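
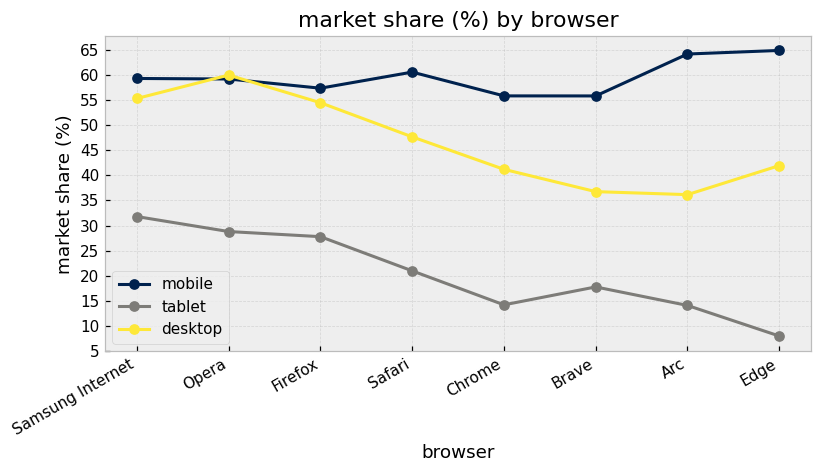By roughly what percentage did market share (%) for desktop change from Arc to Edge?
≈ +14.3%

Arc ≈ 35, Edge ≈ 40; (40 − 35) / 35 ≈ +14.3%.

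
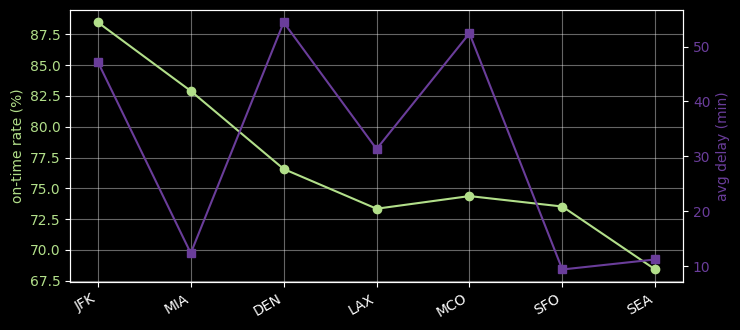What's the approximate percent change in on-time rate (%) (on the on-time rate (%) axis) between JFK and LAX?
JFK ≈ 88, LAX ≈ 74; (74 − 88) / 88 ≈ -15.9%.

≈ -15.9%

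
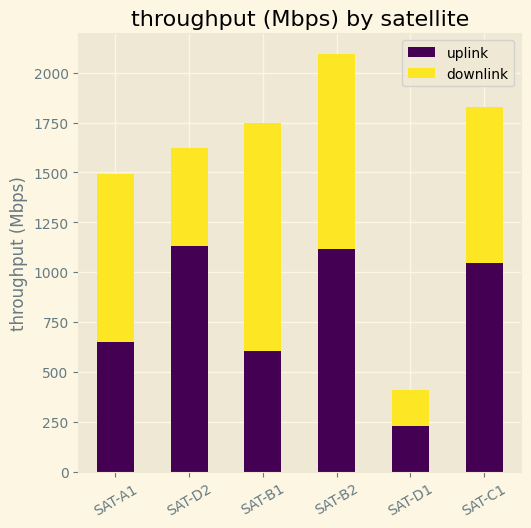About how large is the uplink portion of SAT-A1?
uplink top ≈ 600, bottom ≈ 0; segment ≈ 600.

≈ 600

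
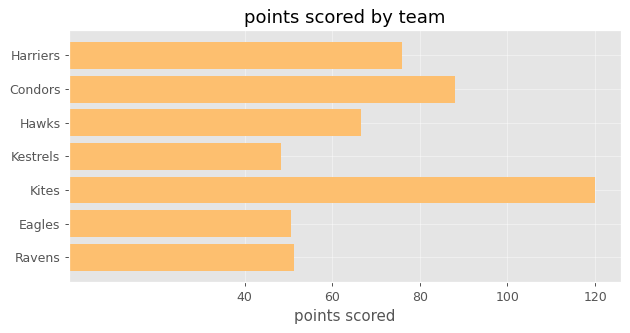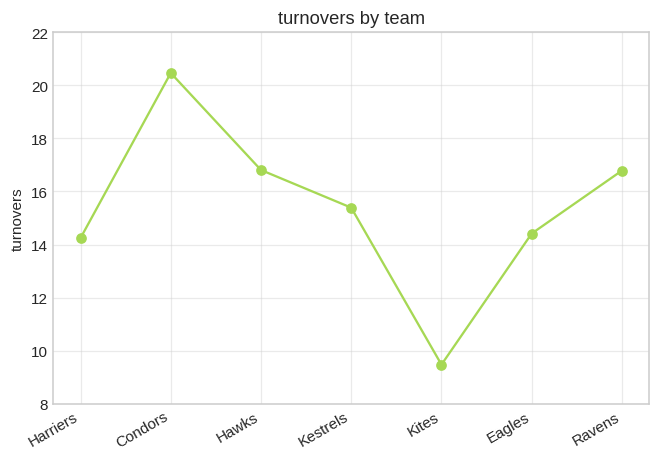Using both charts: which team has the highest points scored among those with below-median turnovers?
Chart 2 median turnovers ≈ 16; below-median teams: Harriers, Kites, Eagles. Among those, Kites has the highest points scored (≈ 120).

Kites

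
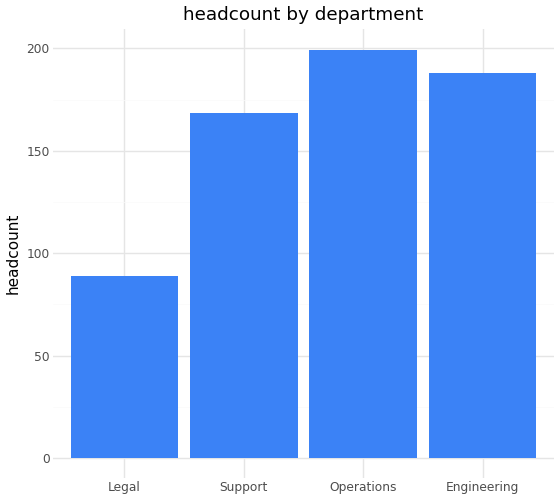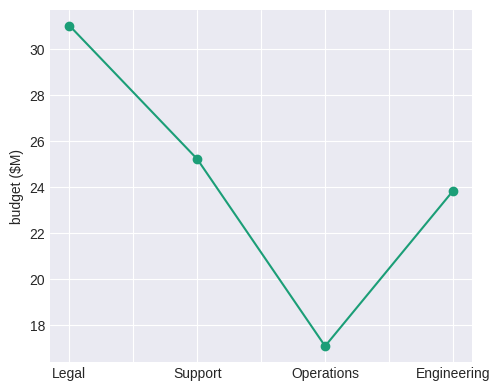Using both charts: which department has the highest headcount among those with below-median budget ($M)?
Operations

Chart 2 median budget ($M) ≈ 25; below-median departments: Operations, Engineering. Among those, Operations has the highest headcount (≈ 200).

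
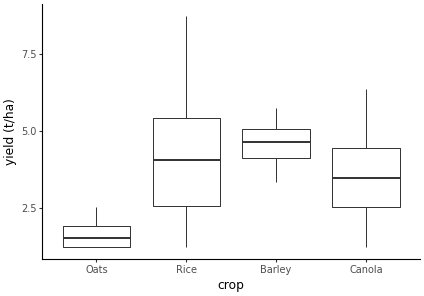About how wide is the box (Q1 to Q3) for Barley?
Q3 ≈ 5.0, Q1 ≈ 4.0; IQR ≈ 1.0.

≈ 1.0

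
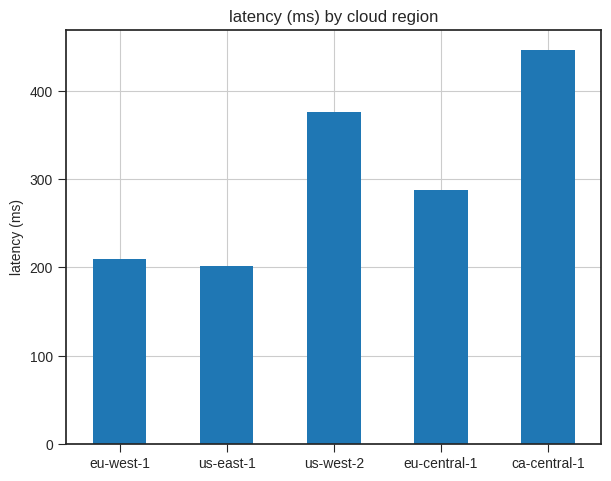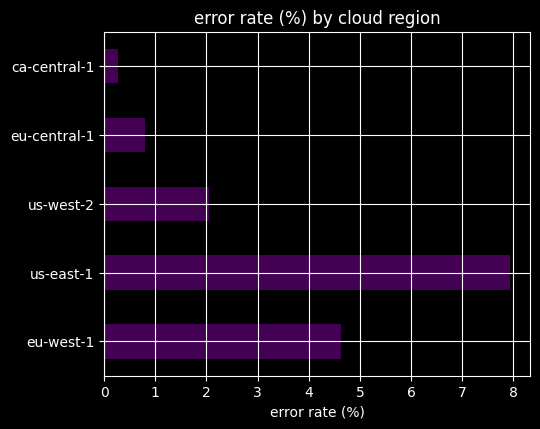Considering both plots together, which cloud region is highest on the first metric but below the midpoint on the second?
ca-central-1

Chart 2 median error rate (%) ≈ 2; below-median cloud regions: eu-central-1, ca-central-1. Among those, ca-central-1 has the highest latency (ms) (≈ 450).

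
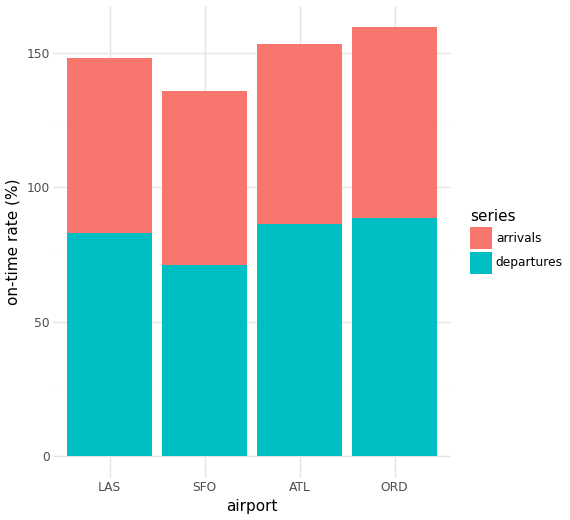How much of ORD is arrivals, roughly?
≈ 80

arrivals top ≈ 160, bottom ≈ 80; segment ≈ 80.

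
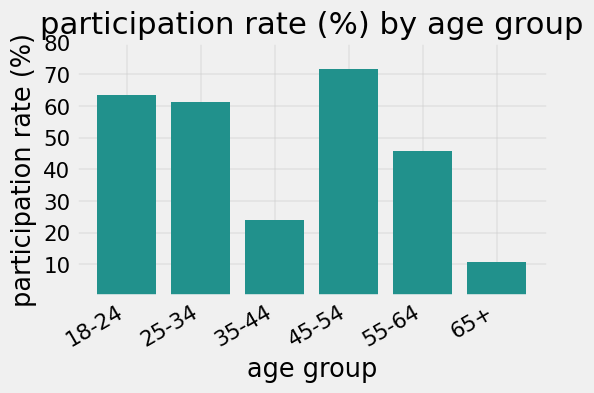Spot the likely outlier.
65+ ≈ 10; the rest sit between ≈ 20 and ≈ 70.

65+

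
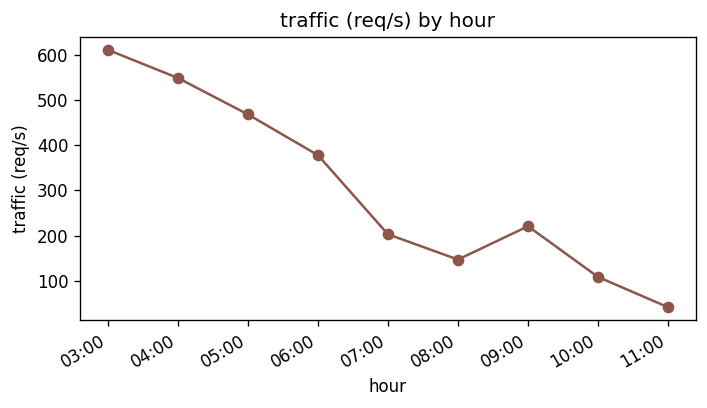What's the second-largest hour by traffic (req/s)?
04:00

Top 3: 03:00 ≈ 600, 04:00 ≈ 550, 05:00 ≈ 450.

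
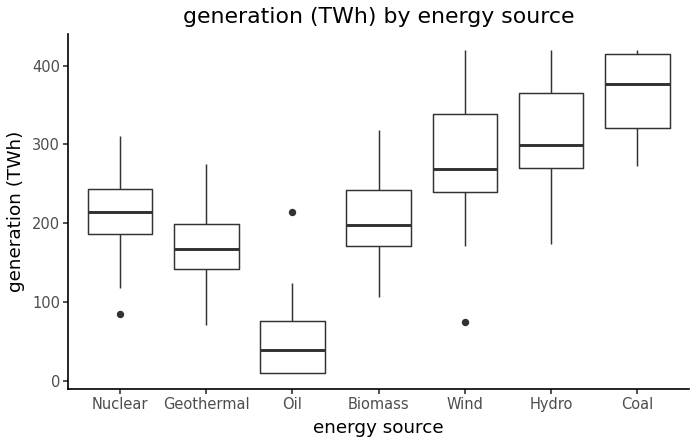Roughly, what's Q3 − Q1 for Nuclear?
Q3 ≈ 250, Q1 ≈ 200; IQR ≈ 50.

≈ 50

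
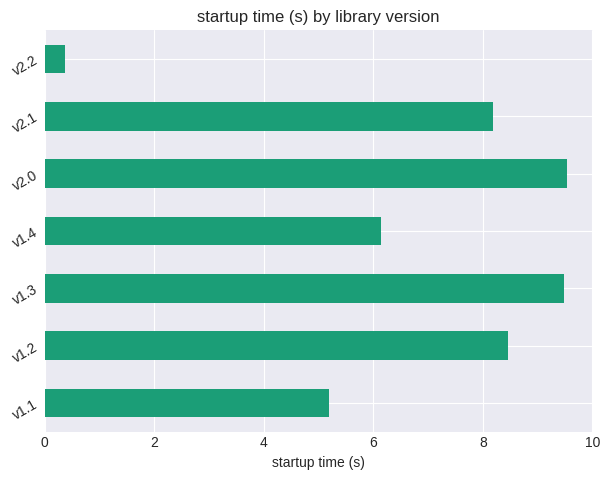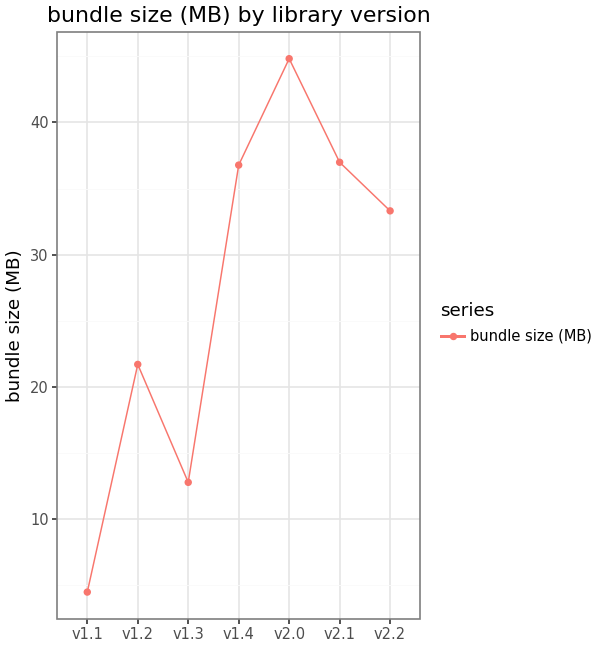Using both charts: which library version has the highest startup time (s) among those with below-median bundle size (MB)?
v1.3

Chart 2 median bundle size (MB) ≈ 35; below-median library versions: v1.1, v1.2, v1.3. Among those, v1.3 has the highest startup time (s) (≈ 9).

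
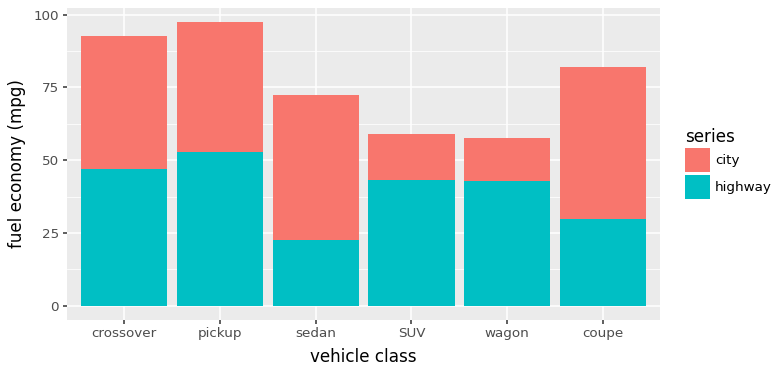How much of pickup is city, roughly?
city top ≈ 100, bottom ≈ 50; segment ≈ 50.

≈ 50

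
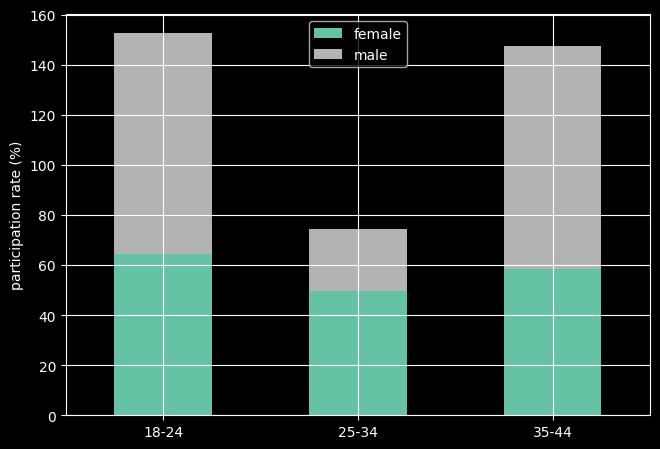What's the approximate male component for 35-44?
male top ≈ 140, bottom ≈ 60; segment ≈ 80.

≈ 80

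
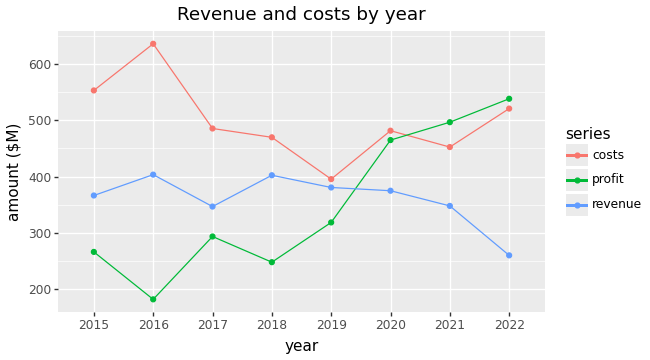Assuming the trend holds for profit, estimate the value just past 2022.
Last three: 450, 500, 550 → slope ≈ 50/step → next ≈ 600.

≈ 600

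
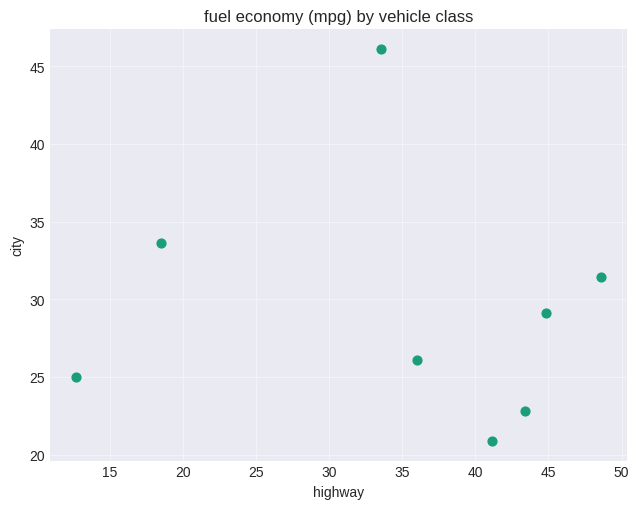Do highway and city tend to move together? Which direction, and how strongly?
no clear correlation

Points are roughly uncorrelated; weak (|r| ≈ 0.1).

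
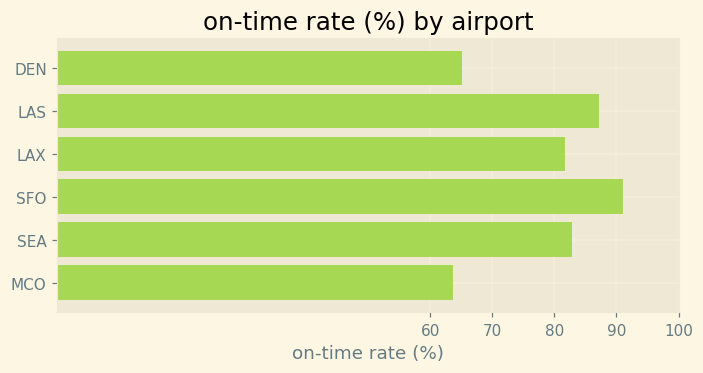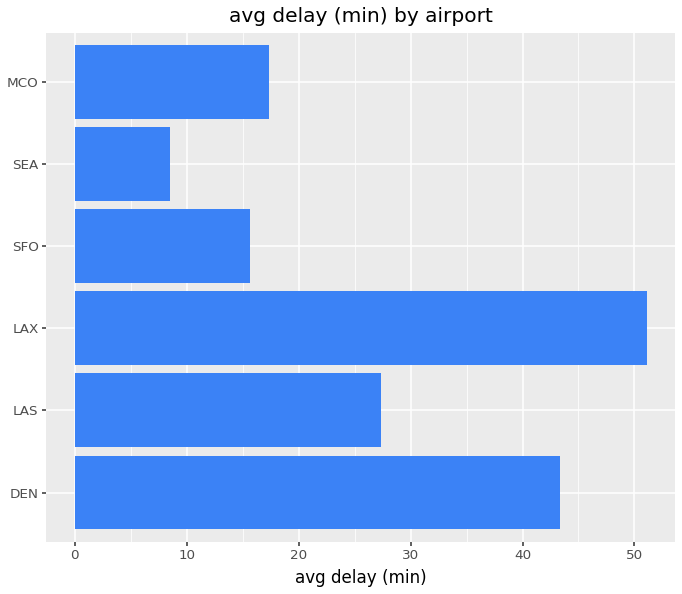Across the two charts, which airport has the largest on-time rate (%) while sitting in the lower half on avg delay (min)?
SFO

Chart 2 median avg delay (min) ≈ 20; below-median airports: SFO, SEA, MCO. Among those, SFO has the highest on-time rate (%) (≈ 90).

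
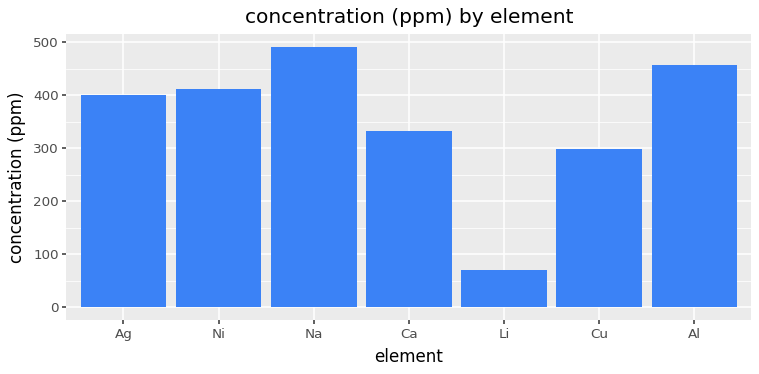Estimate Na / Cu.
≈ 1.67×

Na ≈ 500, Cu ≈ 300; 500/300 ≈ 1.67.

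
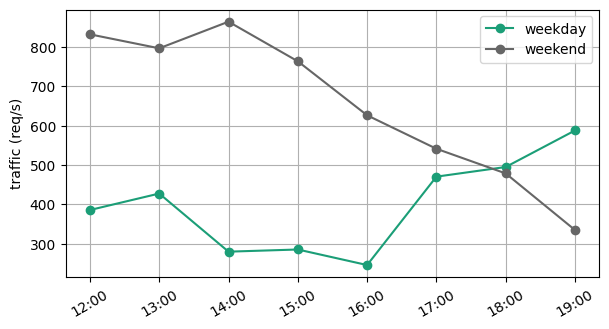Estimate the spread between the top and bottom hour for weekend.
Max 14:00 ≈ 900, min 19:00 ≈ 300; range ≈ 600.

≈ 600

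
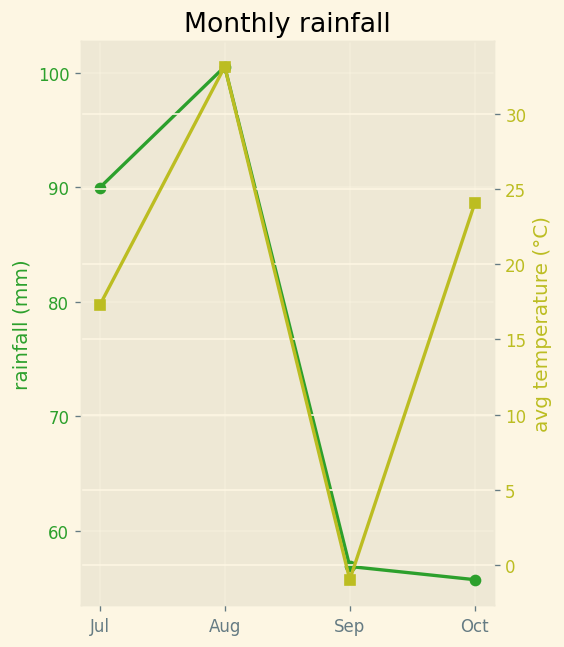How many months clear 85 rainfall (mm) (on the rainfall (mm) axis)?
Above 85: Jul, Aug.

2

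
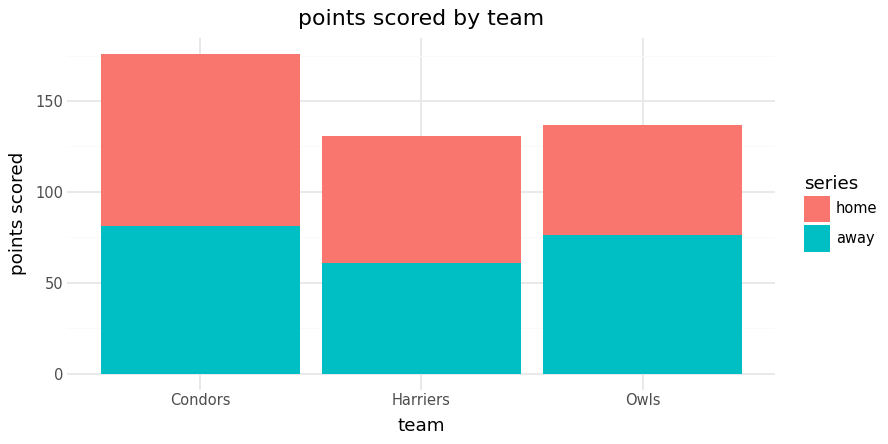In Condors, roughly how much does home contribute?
home top ≈ 180, bottom ≈ 80; segment ≈ 100.

≈ 100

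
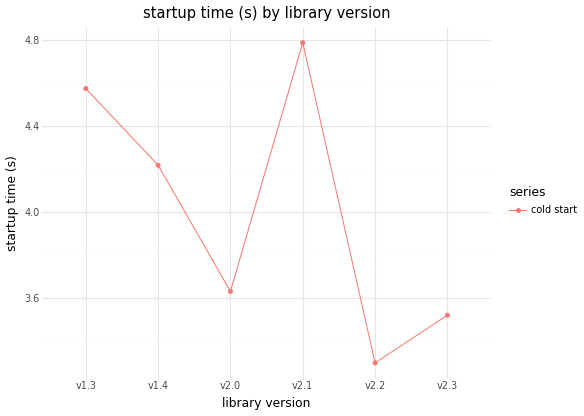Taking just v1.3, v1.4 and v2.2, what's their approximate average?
≈ 4.07

(4.6 + 4.2 + 3.4) / 3 ≈ 4.07.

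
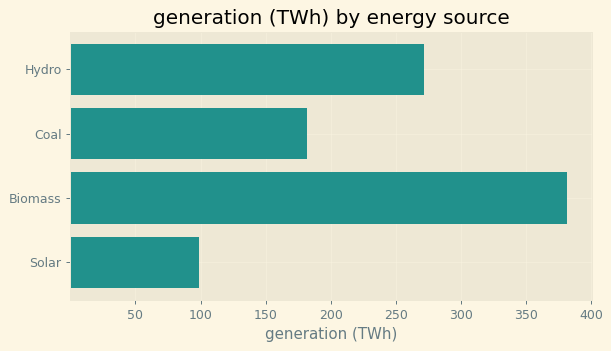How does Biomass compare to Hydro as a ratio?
≈ 1.6×

Biomass ≈ 400, Hydro ≈ 250; 400/250 ≈ 1.6.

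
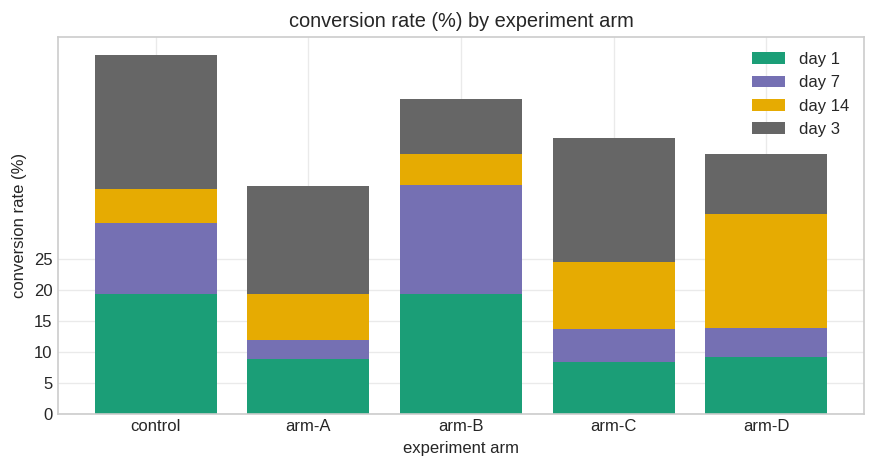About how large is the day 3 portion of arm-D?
≈ 10

day 3 top ≈ 40, bottom ≈ 30; segment ≈ 10.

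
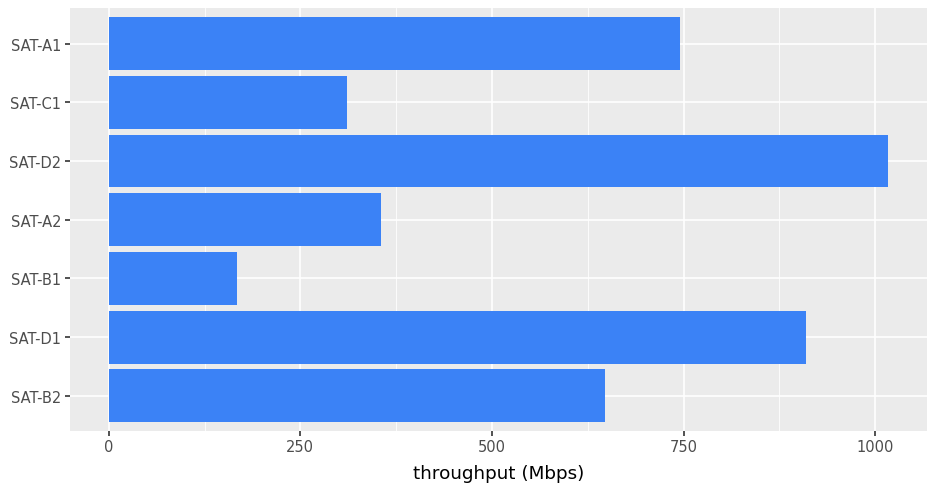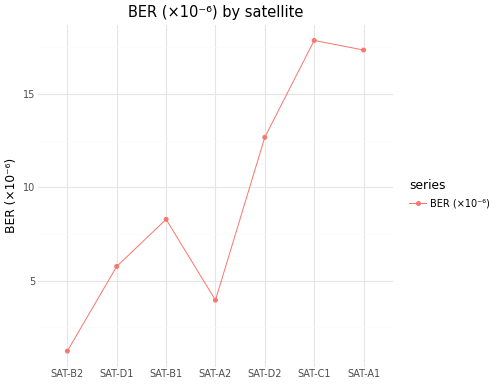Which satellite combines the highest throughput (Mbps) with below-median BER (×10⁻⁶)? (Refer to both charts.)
Chart 2 median BER (×10⁻⁶) ≈ 8; below-median satellites: SAT-B2, SAT-D1, SAT-A2. Among those, SAT-D1 has the highest throughput (Mbps) (≈ 900).

SAT-D1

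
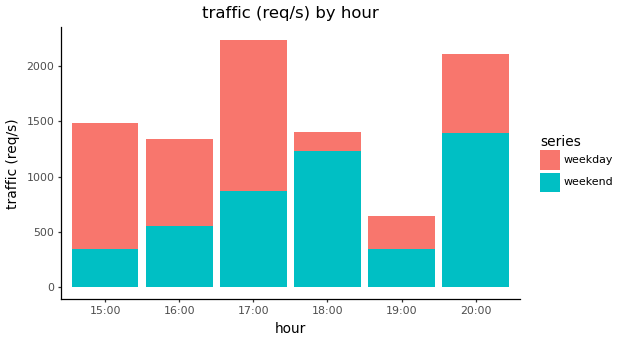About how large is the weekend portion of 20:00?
≈ 1400

weekend top ≈ 1400, bottom ≈ 0; segment ≈ 1400.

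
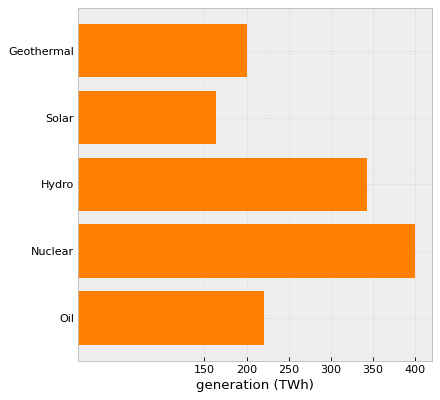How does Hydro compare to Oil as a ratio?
Hydro ≈ 350, Oil ≈ 200; 350/200 ≈ 1.75.

≈ 1.75×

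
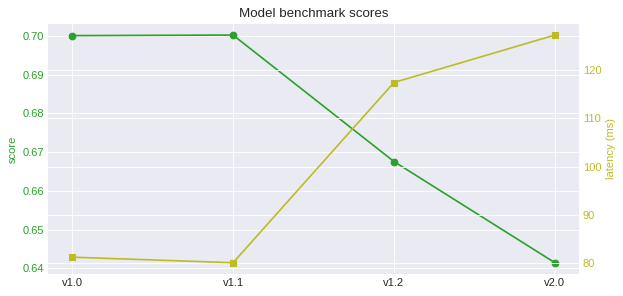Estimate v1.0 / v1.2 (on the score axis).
v1.0 ≈ 0.70, v1.2 ≈ 0.67; 0.70/0.67 ≈ 1.04.

≈ 1.04×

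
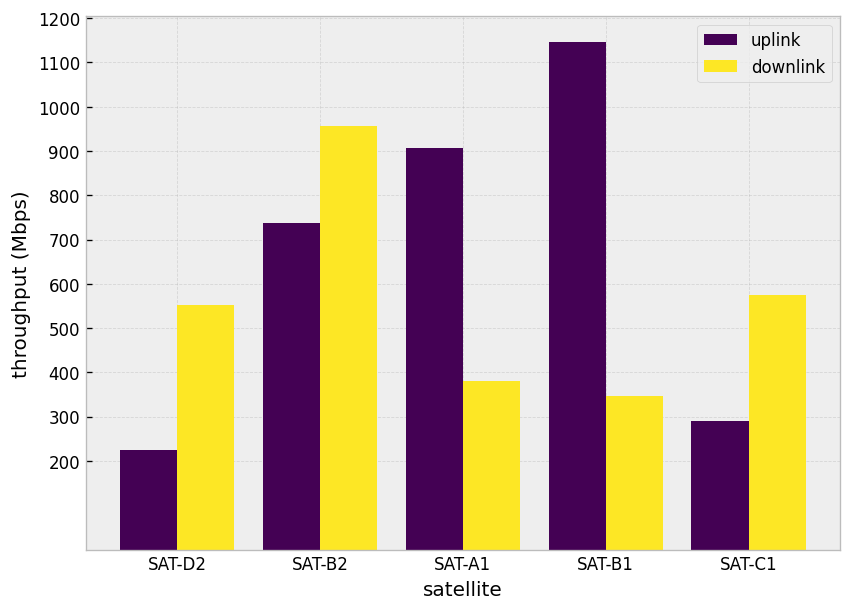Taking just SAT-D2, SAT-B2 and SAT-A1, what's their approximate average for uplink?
(200 + 700 + 900) / 3 ≈ 600.

≈ 600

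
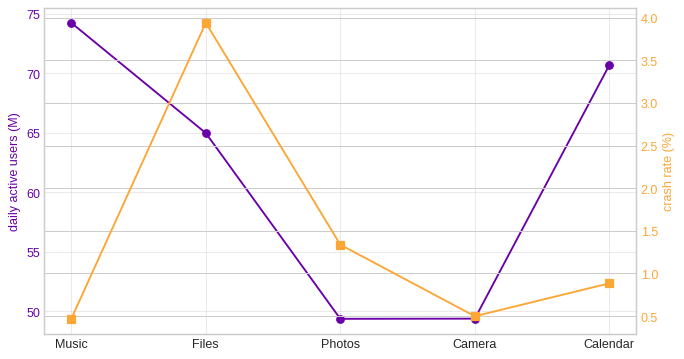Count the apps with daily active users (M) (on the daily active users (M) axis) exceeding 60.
3

Above 60: Music, Files, Calendar.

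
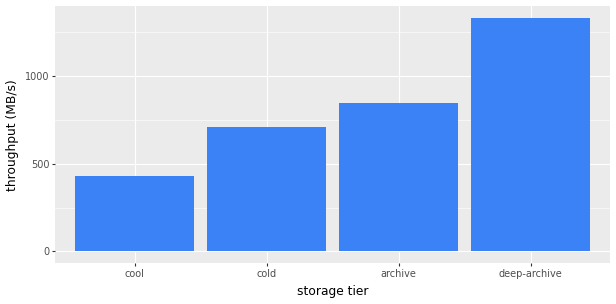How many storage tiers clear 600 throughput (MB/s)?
Above 600: cold, archive, deep-archive.

3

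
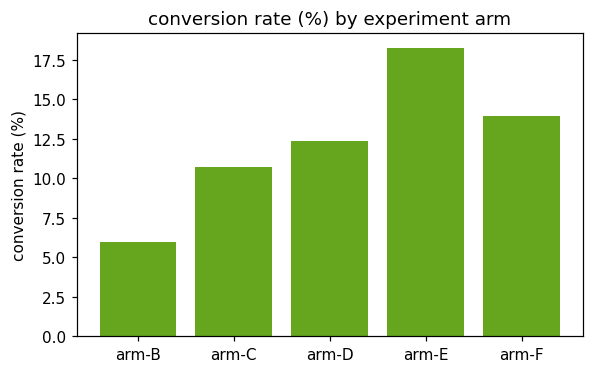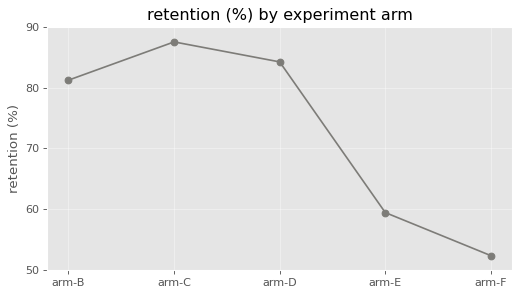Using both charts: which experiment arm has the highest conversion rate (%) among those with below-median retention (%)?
Chart 2 median retention (%) ≈ 80; below-median experiment arms: arm-E, arm-F. Among those, arm-E has the highest conversion rate (%) (≈ 18).

arm-E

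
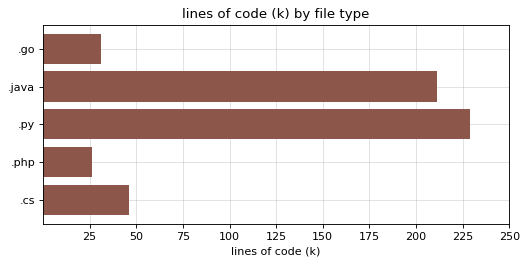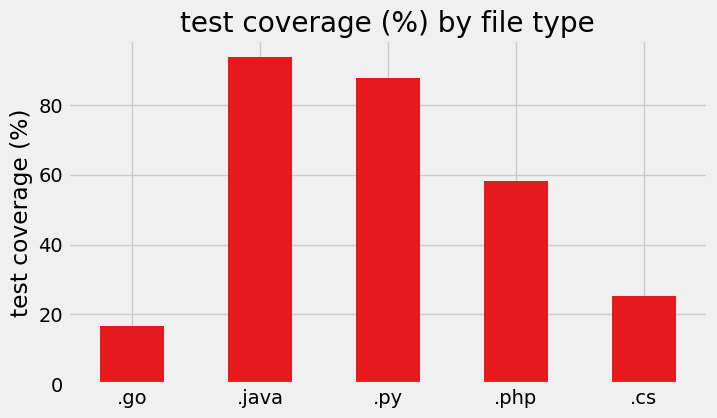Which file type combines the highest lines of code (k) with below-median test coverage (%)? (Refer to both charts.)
.cs

Chart 2 median test coverage (%) ≈ 60; below-median file types: .go, .cs. Among those, .cs has the highest lines of code (k) (≈ 50).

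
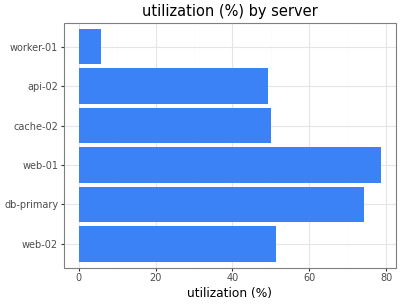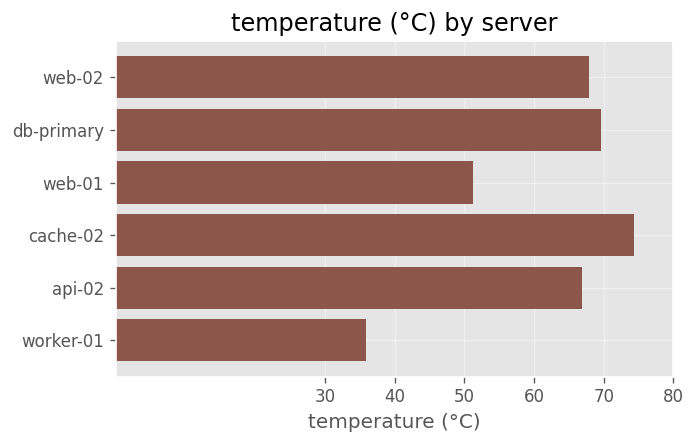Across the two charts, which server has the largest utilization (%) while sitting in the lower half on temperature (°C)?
Chart 2 median temperature (°C) ≈ 70; below-median servers: web-01, api-02, worker-01. Among those, web-01 has the highest utilization (%) (≈ 80).

web-01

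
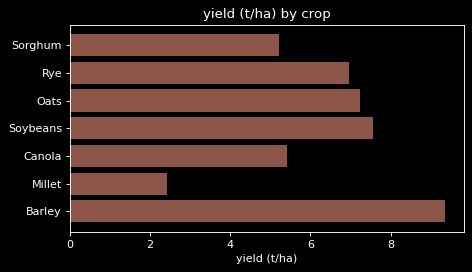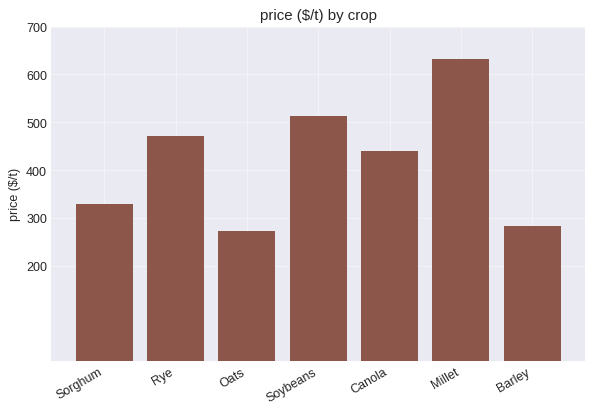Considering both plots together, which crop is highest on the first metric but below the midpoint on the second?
Chart 2 median price ($/t) ≈ 400; below-median crops: Sorghum, Oats, Barley. Among those, Barley has the highest yield (t/ha) (≈ 9).

Barley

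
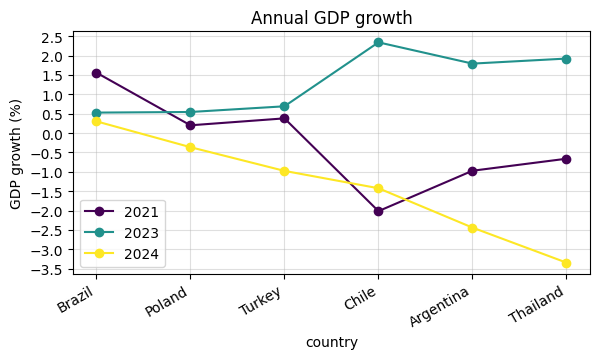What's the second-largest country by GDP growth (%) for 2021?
Turkey

Top 3 for 2021: Brazil ≈ 1.5, Turkey ≈ 0.5, Poland ≈ 0.0.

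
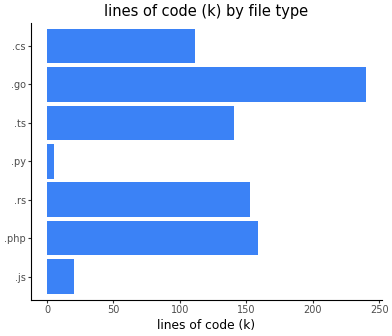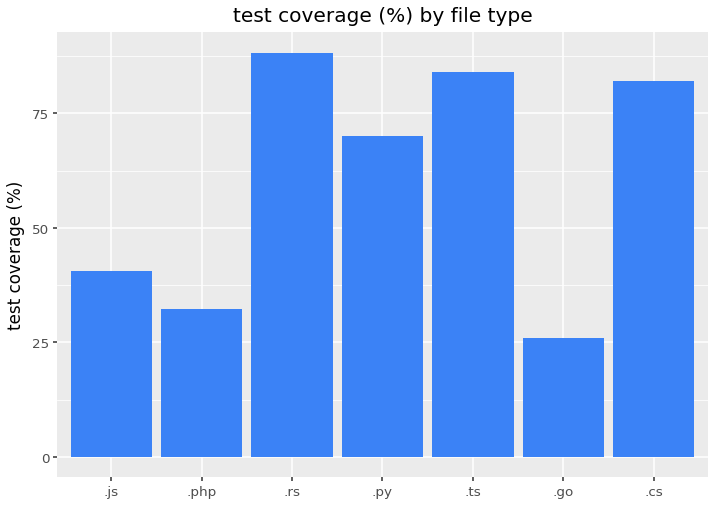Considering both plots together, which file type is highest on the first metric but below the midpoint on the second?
Chart 2 median test coverage (%) ≈ 70; below-median file types: .js, .php, .go. Among those, .go has the highest lines of code (k) (≈ 250).

.go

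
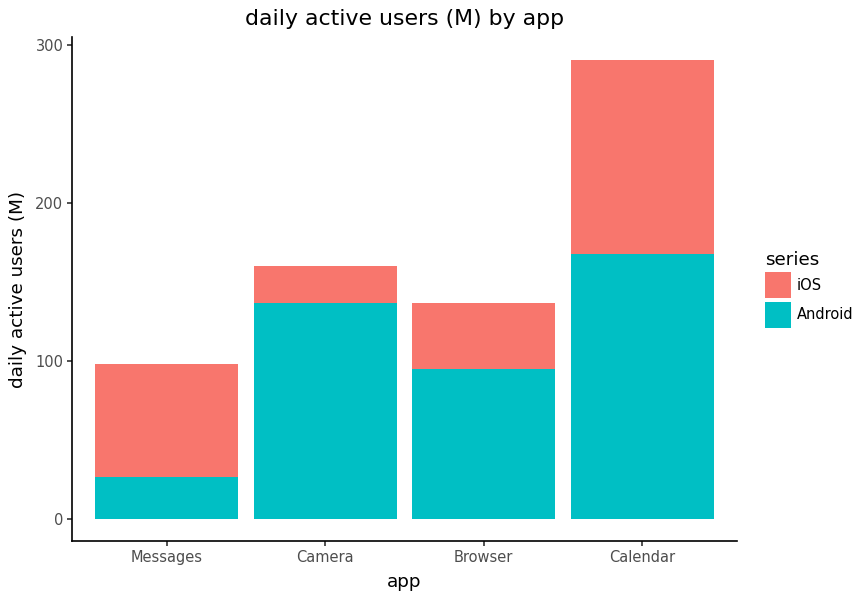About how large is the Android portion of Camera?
Android top ≈ 125, bottom ≈ 0; segment ≈ 125.

≈ 125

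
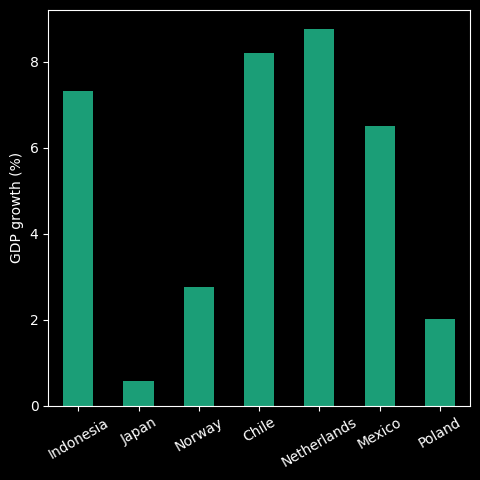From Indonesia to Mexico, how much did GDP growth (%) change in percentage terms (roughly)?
Indonesia ≈ 7, Mexico ≈ 6; (6 − 7) / 7 ≈ -14.3%.

≈ -14.3%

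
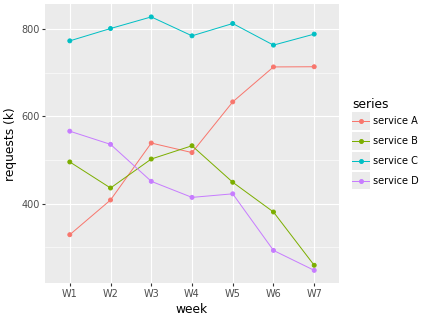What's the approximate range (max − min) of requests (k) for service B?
Max W4 ≈ 550, min W7 ≈ 250; range ≈ 300.

≈ 300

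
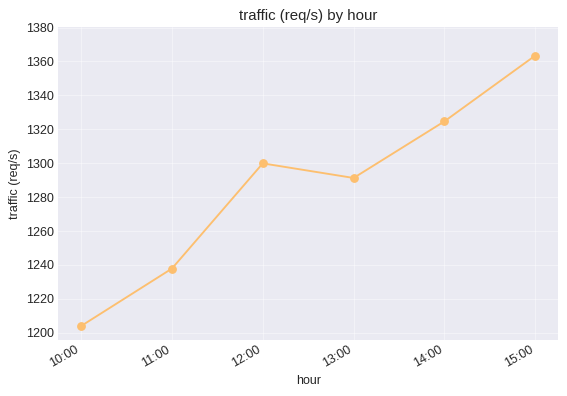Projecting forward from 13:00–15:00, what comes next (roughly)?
Last three: 1300, 1320, 1360 → slope ≈ 30/step → next ≈ 1390.

≈ 1390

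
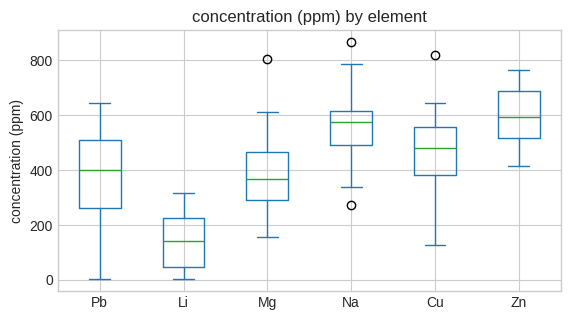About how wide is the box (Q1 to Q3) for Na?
≈ 100

Q3 ≈ 600, Q1 ≈ 500; IQR ≈ 100.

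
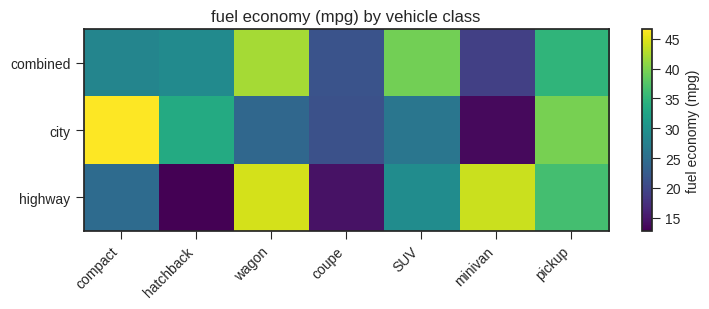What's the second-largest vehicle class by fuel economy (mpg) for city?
pickup

Top 3 for city: compact ≈ 45, pickup ≈ 40, hatchback ≈ 35.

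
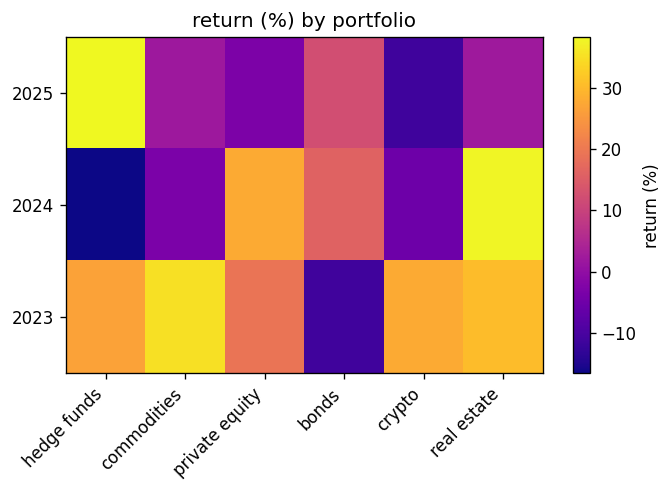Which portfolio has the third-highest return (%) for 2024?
bonds

Top 4 for 2024: real estate ≈ 40, private equity ≈ 30, bonds ≈ 15, commodities ≈ -5.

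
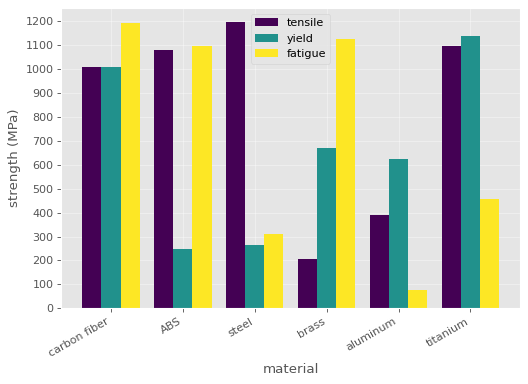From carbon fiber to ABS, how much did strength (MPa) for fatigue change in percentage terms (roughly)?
carbon fiber ≈ 1200, ABS ≈ 1100; (1100 − 1200) / 1200 ≈ -8.3%.

≈ -8.3%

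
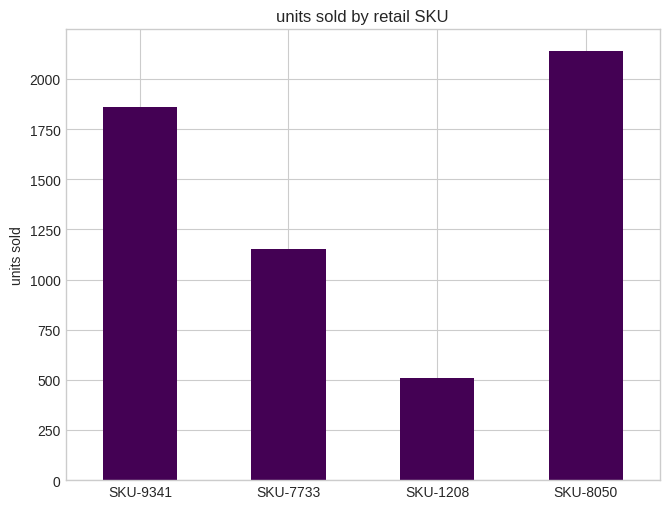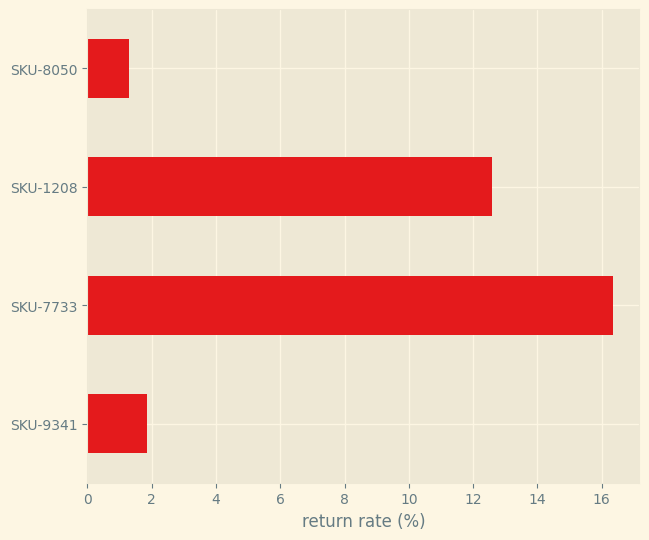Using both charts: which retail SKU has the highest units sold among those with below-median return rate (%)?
SKU-8050

Chart 2 median return rate (%) ≈ 8; below-median retail SKUs: SKU-9341, SKU-8050. Among those, SKU-8050 has the highest units sold (≈ 2200).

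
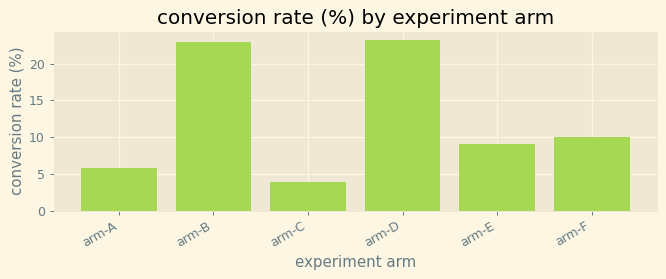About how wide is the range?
≈ 20

Max arm-D ≈ 24, min arm-C ≈ 4; range ≈ 20.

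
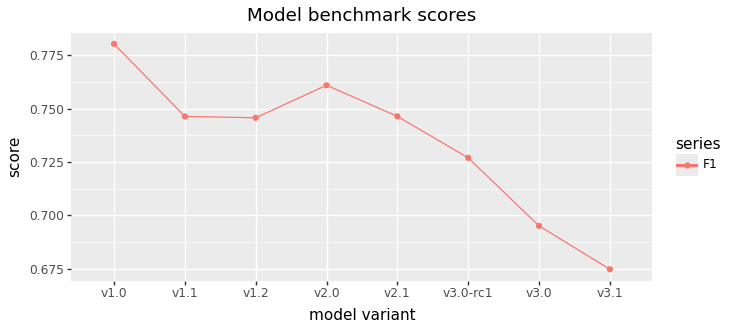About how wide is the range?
≈ 0.11

Max v1.0 ≈ 0.78, min v3.1 ≈ 0.67; range ≈ 0.11.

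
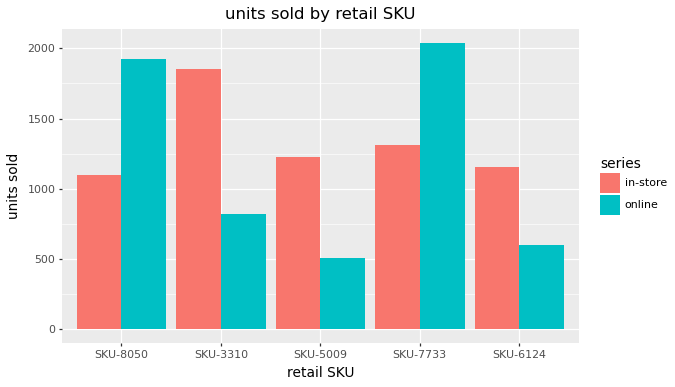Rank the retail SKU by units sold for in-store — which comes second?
SKU-7733

Top 3 for in-store: SKU-3310 ≈ 1800, SKU-7733 ≈ 1400, SKU-5009 ≈ 1200.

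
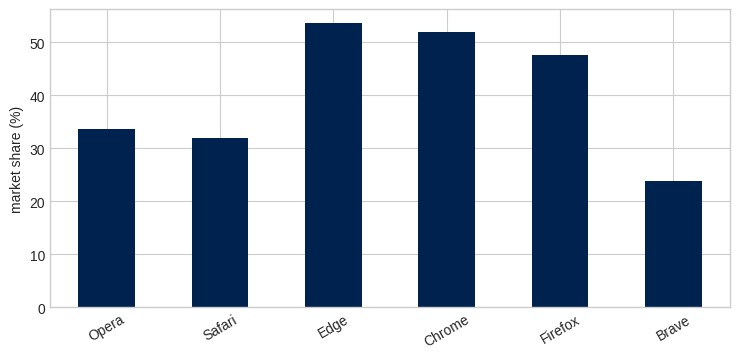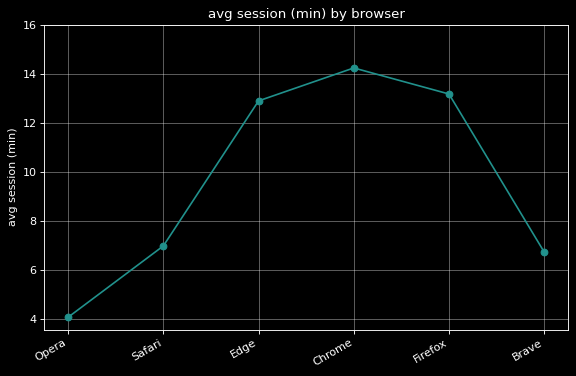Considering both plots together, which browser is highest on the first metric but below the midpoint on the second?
Opera

Chart 2 median avg session (min) ≈ 10; below-median browsers: Opera, Safari, Brave. Among those, Opera has the highest market share (%) (≈ 35).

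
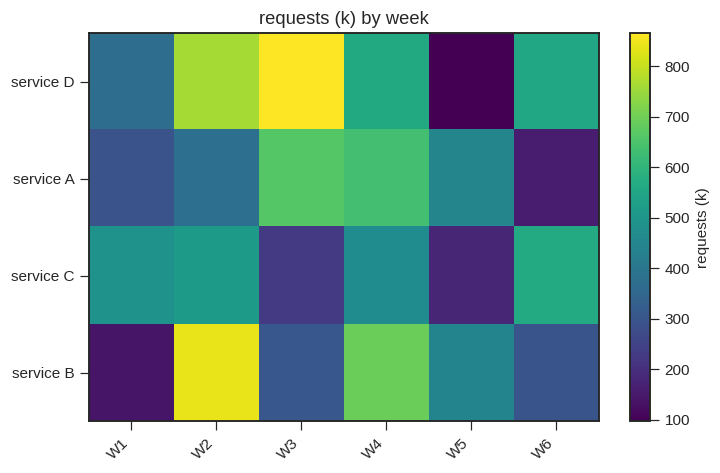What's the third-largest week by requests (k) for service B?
W5

Top 4 for service B: W2 ≈ 800, W4 ≈ 700, W5 ≈ 400, W3 ≈ 300.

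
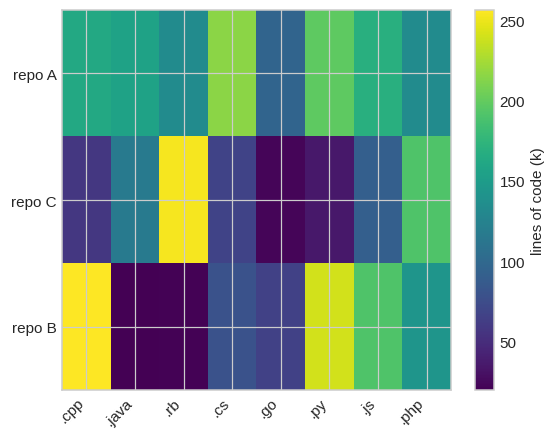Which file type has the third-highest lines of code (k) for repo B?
.js

Top 4 for repo B: .cpp ≈ 260, .py ≈ 240, .js ≈ 200, .php ≈ 140.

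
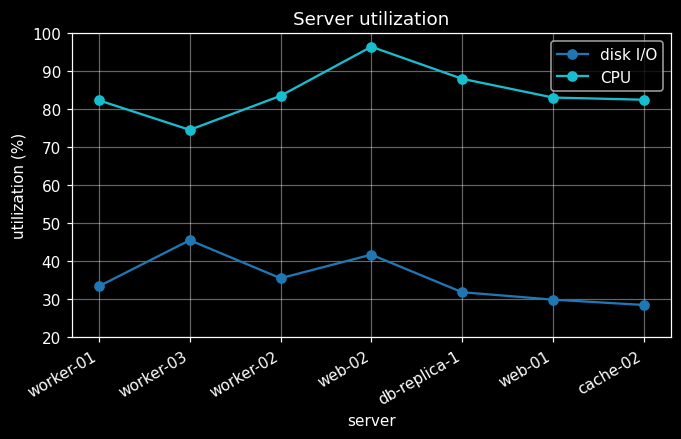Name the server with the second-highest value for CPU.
Top 3 for CPU: web-02 ≈ 100, db-replica-1 ≈ 90, worker-02 ≈ 80.

db-replica-1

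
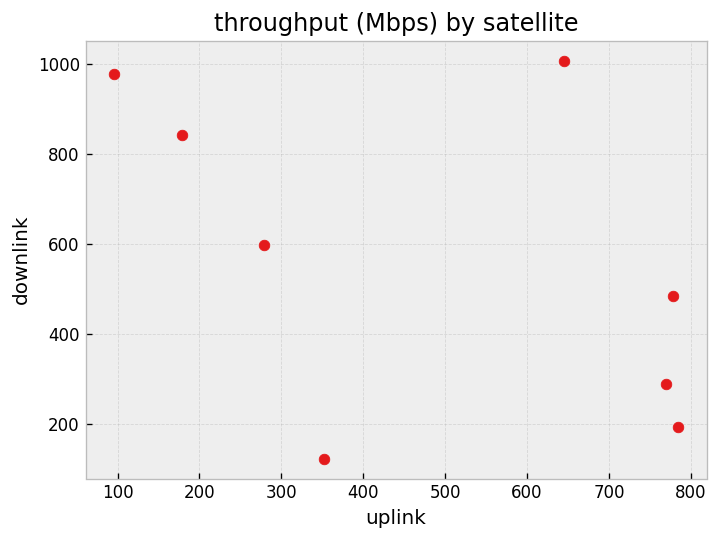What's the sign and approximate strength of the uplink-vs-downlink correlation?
Points are negatively correlated; moderate (|r| ≈ 0.5).

negative, moderate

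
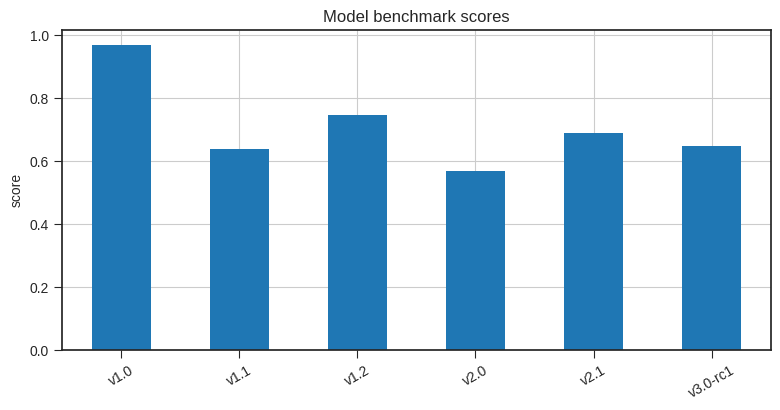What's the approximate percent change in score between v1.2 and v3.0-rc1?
≈ -14.3%

v1.2 ≈ 0.7, v3.0-rc1 ≈ 0.6; (0.6 − 0.7) / 0.7 ≈ -14.3%.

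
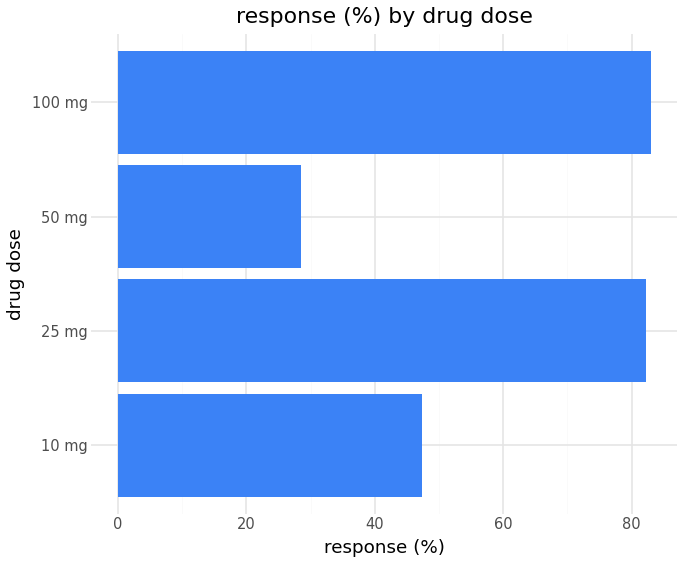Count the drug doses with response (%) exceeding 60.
Above 60: 25 mg, 100 mg.

2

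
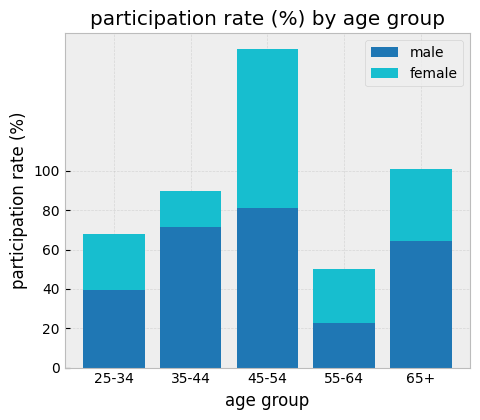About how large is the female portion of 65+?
female top ≈ 100, bottom ≈ 60; segment ≈ 40.

≈ 40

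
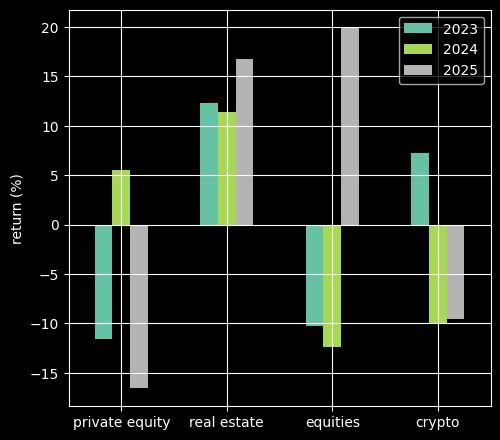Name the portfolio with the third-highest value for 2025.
crypto

Top 4 for 2025: equities ≈ 20, real estate ≈ 15, crypto ≈ -10, private equity ≈ -15.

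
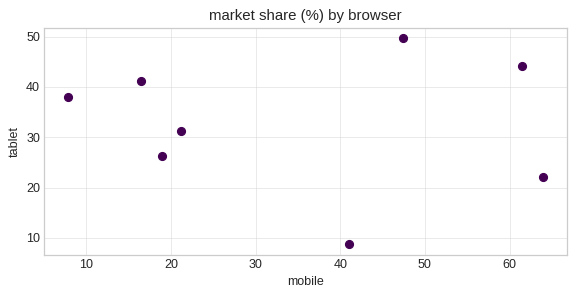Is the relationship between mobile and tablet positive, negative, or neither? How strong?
no clear correlation

Points are roughly uncorrelated; weak (|r| ≈ 0.1).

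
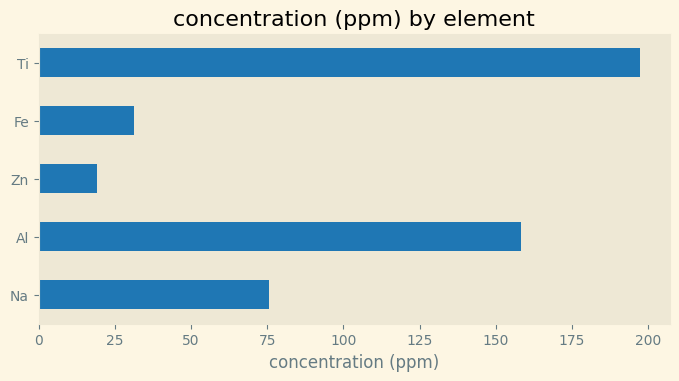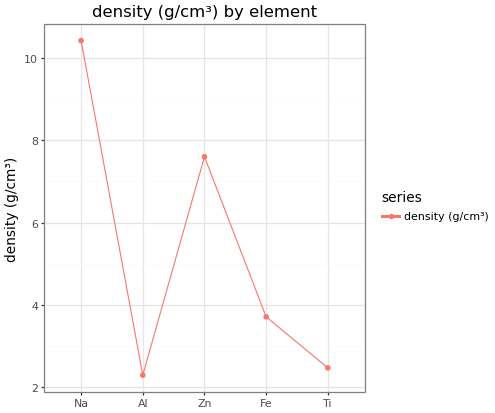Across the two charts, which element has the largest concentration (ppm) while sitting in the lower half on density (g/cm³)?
Chart 2 median density (g/cm³) ≈ 4; below-median elements: Al, Ti. Among those, Ti has the highest concentration (ppm) (≈ 200).

Ti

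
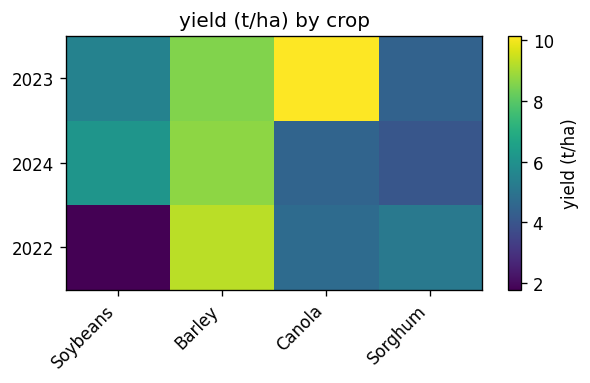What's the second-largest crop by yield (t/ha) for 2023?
Barley

Top 3 for 2023: Canola ≈ 10, Barley ≈ 9, Soybeans ≈ 5.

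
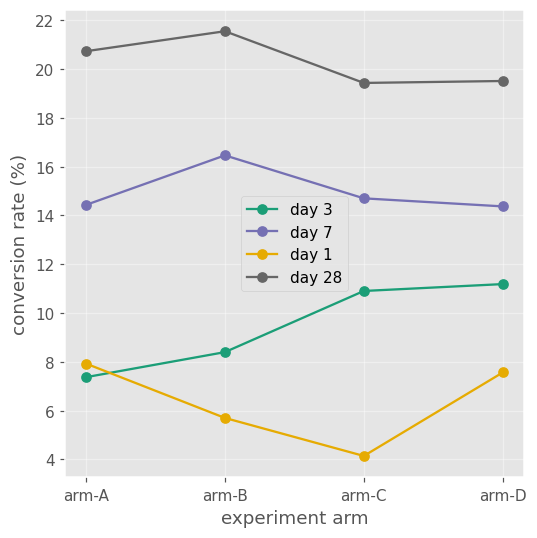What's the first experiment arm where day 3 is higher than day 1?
arm-B

arm-A: day 3 ≈ 8 vs day 1 ≈ 8 (not yet); arm-B: day 3 ≈ 8 vs day 1 ≈ 6 (first crossover).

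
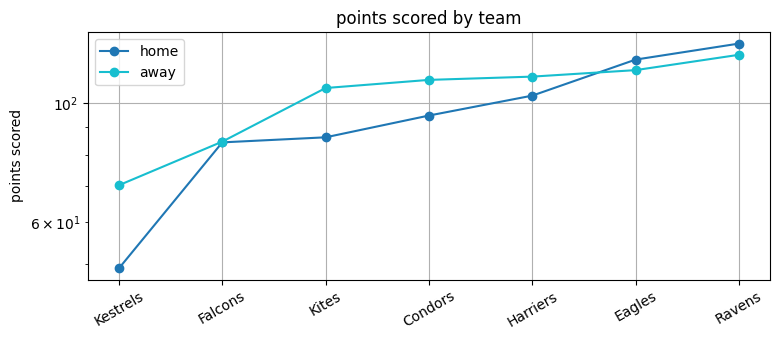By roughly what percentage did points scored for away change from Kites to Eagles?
Kites ≈ 110, Eagles ≈ 120; (120 − 110) / 110 ≈ +9.1%.

≈ +9.1%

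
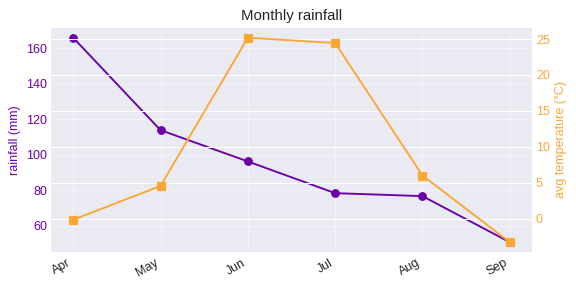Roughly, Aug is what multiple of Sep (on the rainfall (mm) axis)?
Aug ≈ 80, Sep ≈ 50; 80/50 ≈ 1.6.

≈ 1.6×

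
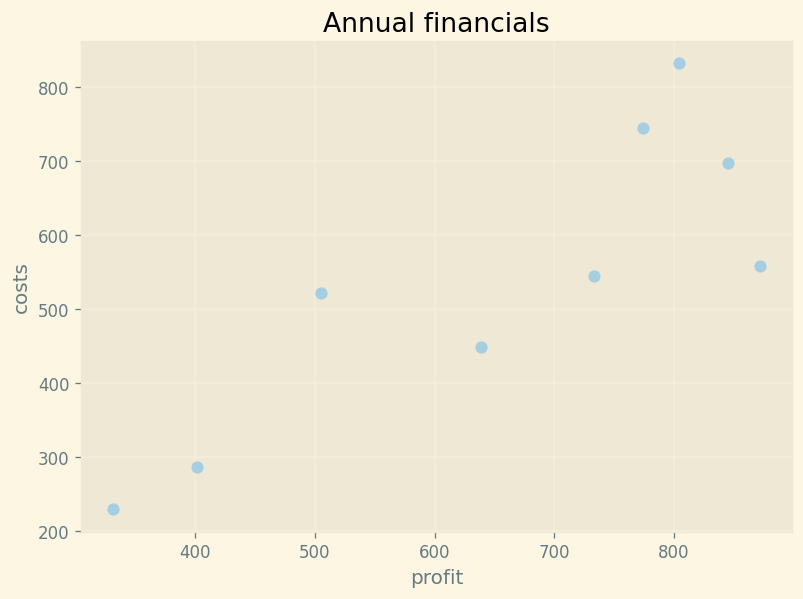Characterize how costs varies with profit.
Points are positively correlated; strong (|r| ≈ 0.8).

positive, strong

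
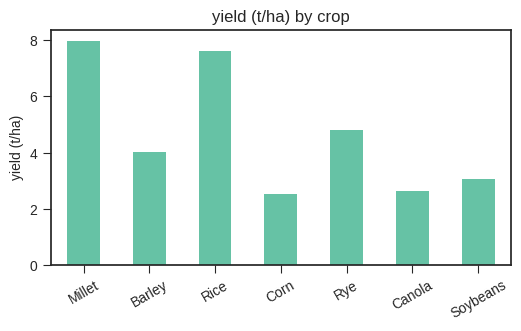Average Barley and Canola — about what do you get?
≈ 4

(4 + 3) / 2 ≈ 4.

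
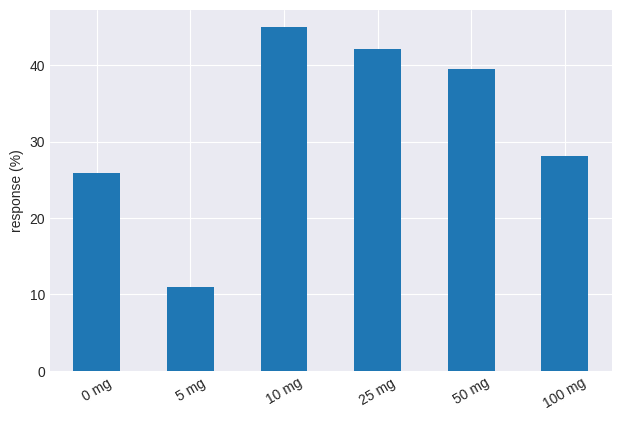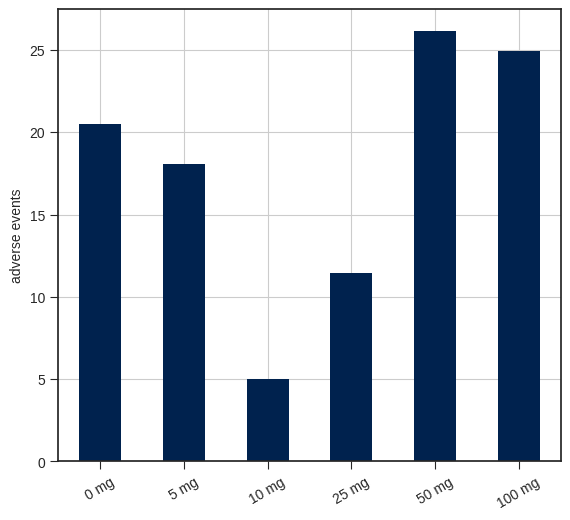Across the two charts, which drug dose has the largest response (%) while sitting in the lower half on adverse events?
10 mg

Chart 2 median adverse events ≈ 20; below-median drug doses: 5 mg, 10 mg, 25 mg. Among those, 10 mg has the highest response (%) (≈ 45).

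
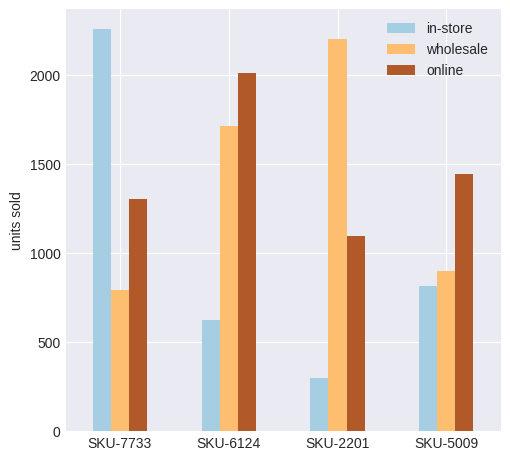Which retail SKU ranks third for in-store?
SKU-6124

Top 4 for in-store: SKU-7733 ≈ 2200, SKU-5009 ≈ 800, SKU-6124 ≈ 600, SKU-2201 ≈ 400.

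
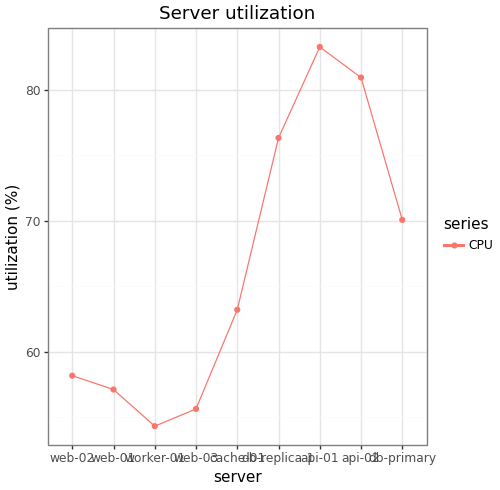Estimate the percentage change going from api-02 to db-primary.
≈ -12.5%

api-02 ≈ 80, db-primary ≈ 70; (70 − 80) / 80 ≈ -12.5%.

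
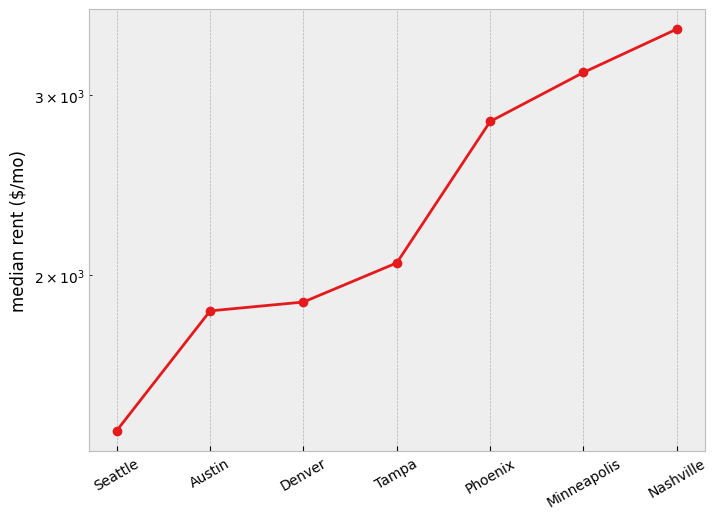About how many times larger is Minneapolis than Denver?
≈ 1.78×

Minneapolis ≈ 3200, Denver ≈ 1800; 3200/1800 ≈ 1.78.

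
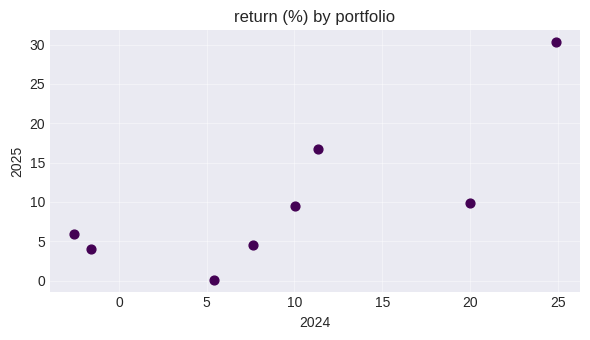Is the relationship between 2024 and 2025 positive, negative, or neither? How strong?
Points are positively correlated; strong (|r| ≈ 0.8).

positive, strong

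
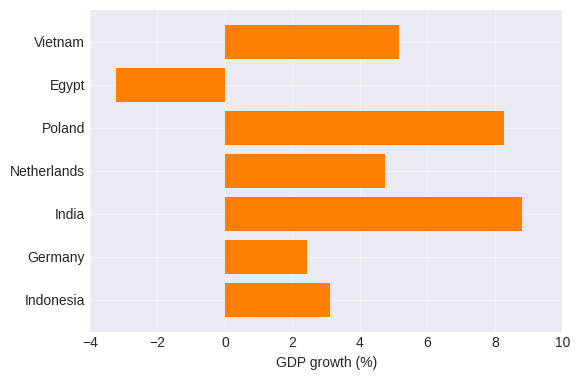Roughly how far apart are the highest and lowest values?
Max India ≈ 8, min Egypt ≈ -4; range ≈ 12.

≈ 12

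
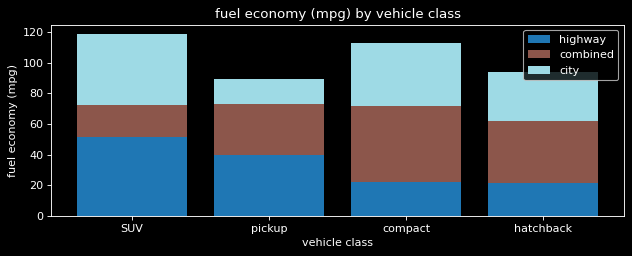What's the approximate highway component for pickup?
≈ 40

highway top ≈ 40, bottom ≈ 0; segment ≈ 40.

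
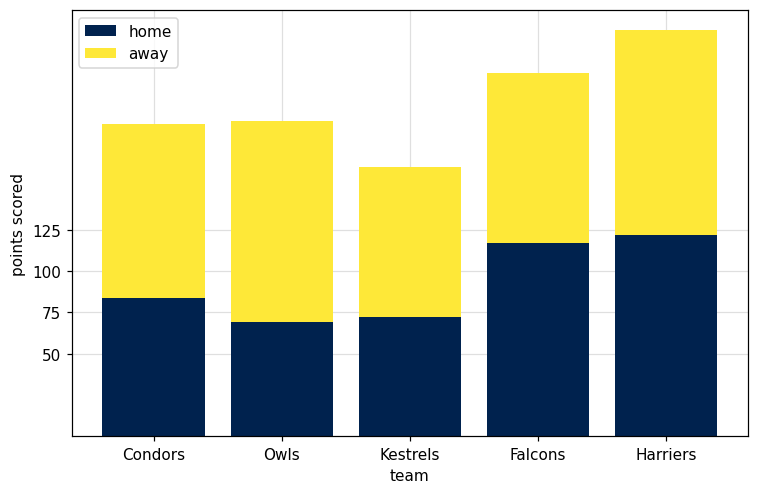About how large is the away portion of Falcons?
≈ 100

away top ≈ 225, bottom ≈ 125; segment ≈ 100.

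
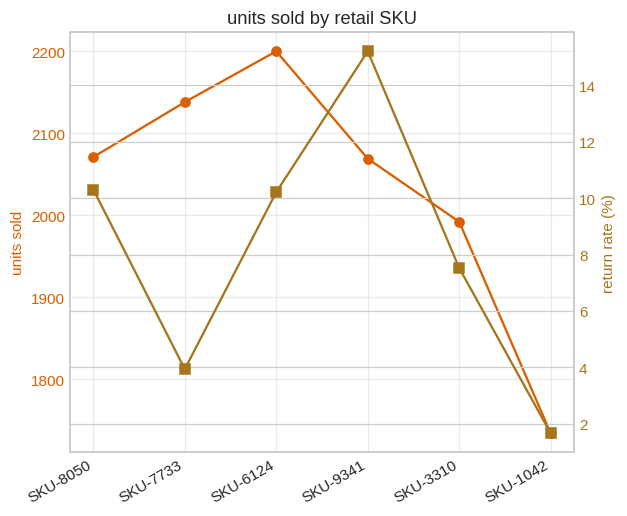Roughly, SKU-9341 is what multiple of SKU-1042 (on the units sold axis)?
SKU-9341 ≈ 2050, SKU-1042 ≈ 1750; 2050/1750 ≈ 1.17.

≈ 1.17×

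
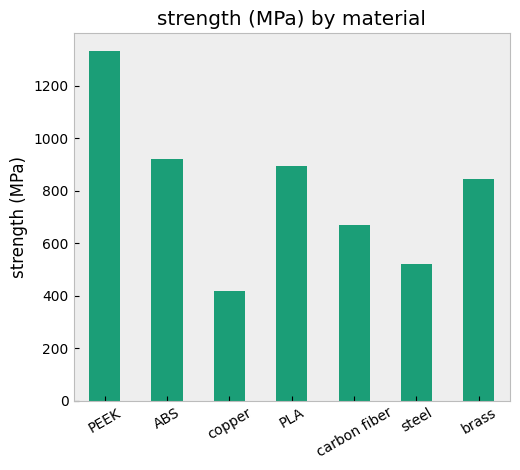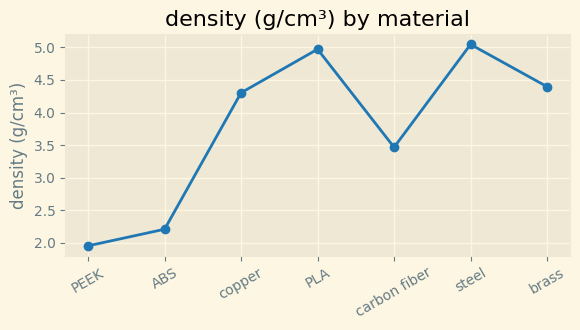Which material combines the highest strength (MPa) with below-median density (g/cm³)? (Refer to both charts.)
Chart 2 median density (g/cm³) ≈ 4.5; below-median materials: PEEK, ABS, carbon fiber. Among those, PEEK has the highest strength (MPa) (≈ 1400).

PEEK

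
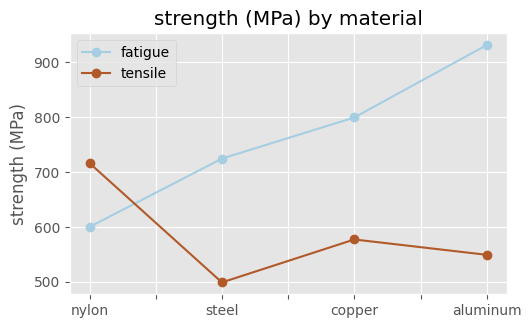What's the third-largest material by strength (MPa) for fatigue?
steel

Top 4 for fatigue: aluminum ≈ 950, copper ≈ 800, steel ≈ 700, nylon ≈ 600.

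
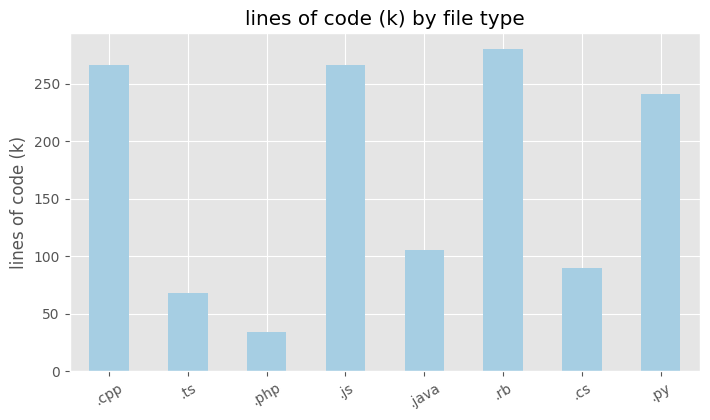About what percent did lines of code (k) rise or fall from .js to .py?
.js ≈ 275, .py ≈ 250; (250 − 275) / 275 ≈ -9.1%.

≈ -9.1%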